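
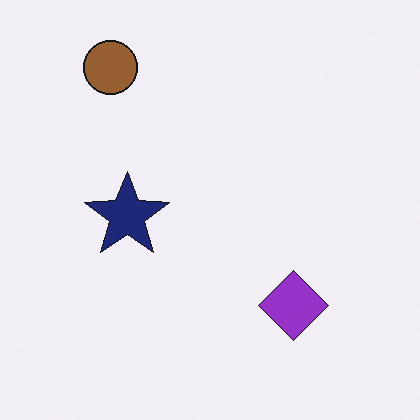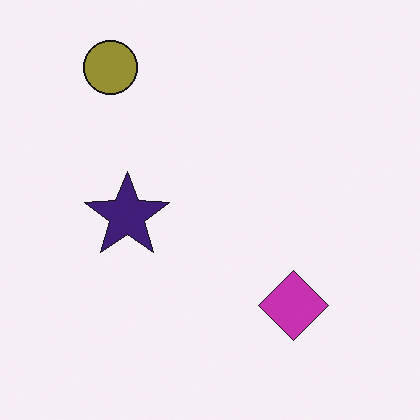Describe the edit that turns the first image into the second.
Hue-shifted slightly.

Every shape's color has rotated by the same amount around the hue wheel — a uniform hue shift.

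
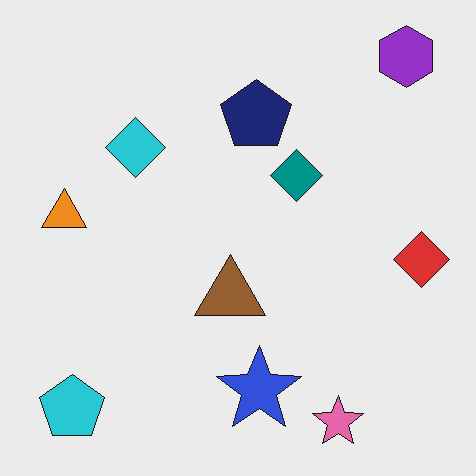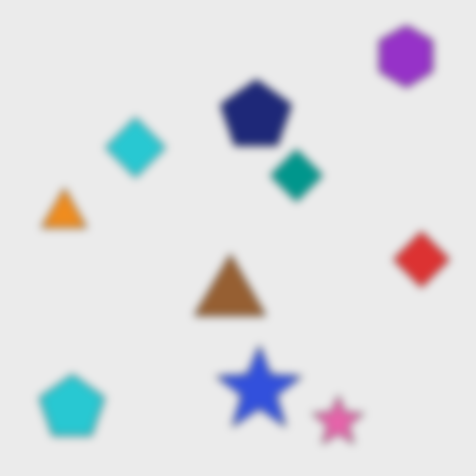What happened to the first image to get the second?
The second image is the first moderately blurred.

Shape edges and outlines are uniformly softened across the whole image.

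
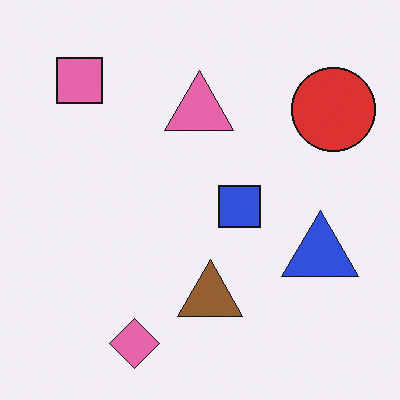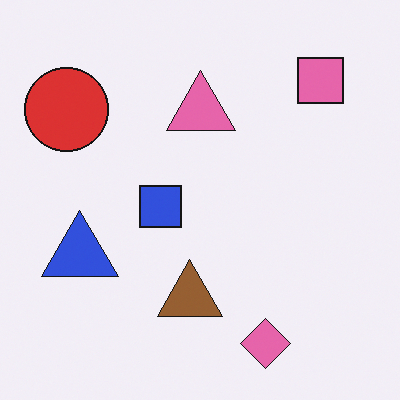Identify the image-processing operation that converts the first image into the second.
The transformation is: flipped horizontally (left ↔ right).

The red circle is in the top-right of the first image and the top-left of the second — shapes on opposite sides of the vertical midline have swapped in a mirror flip.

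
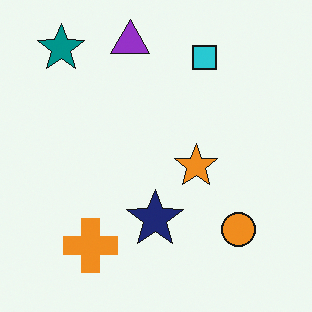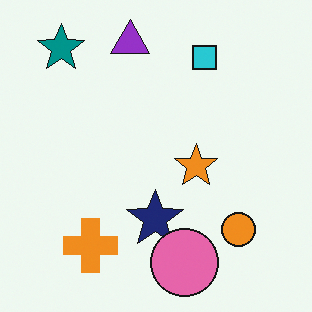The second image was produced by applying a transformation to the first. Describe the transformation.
The second image is the first overlaid with an additional pink circle.

A pink circle appears in the second image that is absent from the first.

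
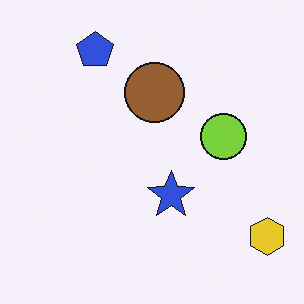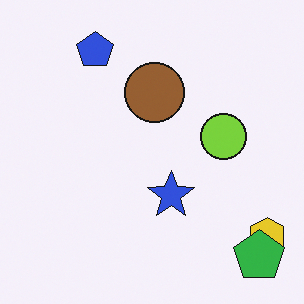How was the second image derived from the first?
Overlaid with an additional green pentagon.

A green pentagon appears in the second image that is absent from the first.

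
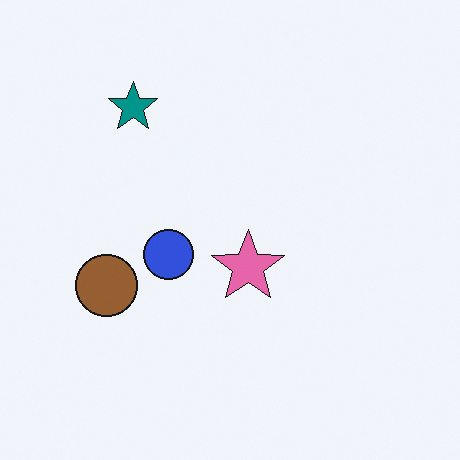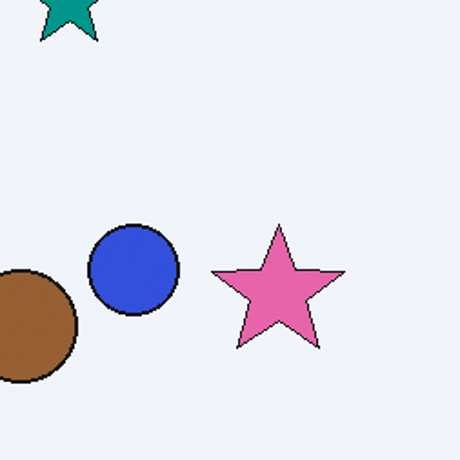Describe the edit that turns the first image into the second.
The second image is the first cropped to a noticeably smaller region and rescaled.

The visible shapes are larger and the field of view is narrower; shapes near the original edges may be partly or wholly outside the frame — a crop-and-rescale.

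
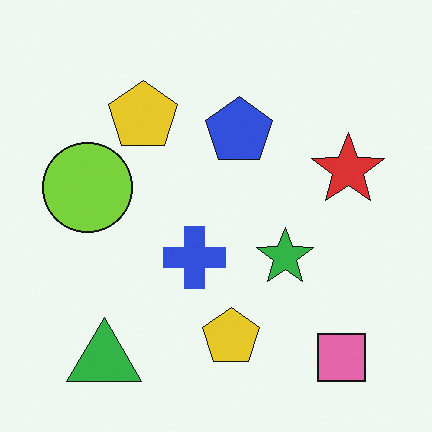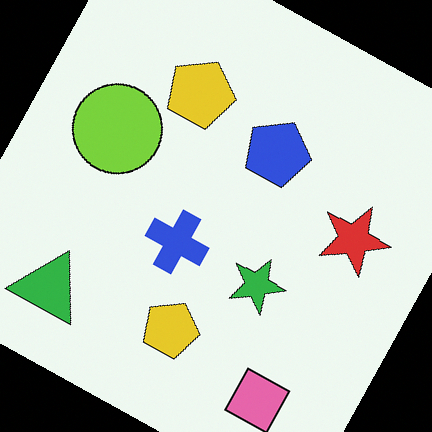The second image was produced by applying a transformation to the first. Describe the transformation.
The image was rotated clockwise by a clearly visible amount.

Every shape is tilted by the same angle and the image corners show triangular fill wedges — a whole-image rotation by a non-right angle.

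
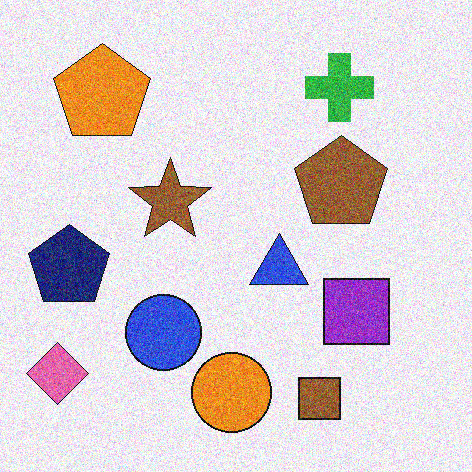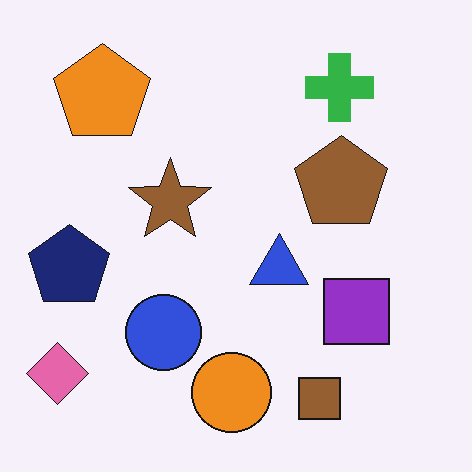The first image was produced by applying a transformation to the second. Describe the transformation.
Degraded with strong gaussian noise.

Random speckle covers the whole image, including the flat background.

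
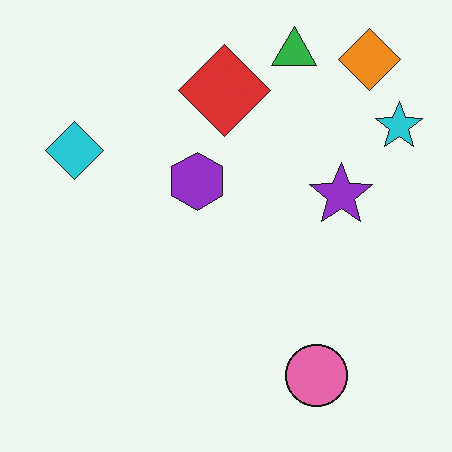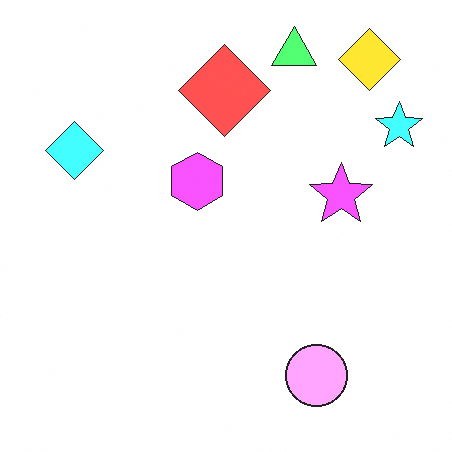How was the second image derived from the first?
This is the original image brightened a lot.

Every pixel — background and shapes alike — is uniformly brightened.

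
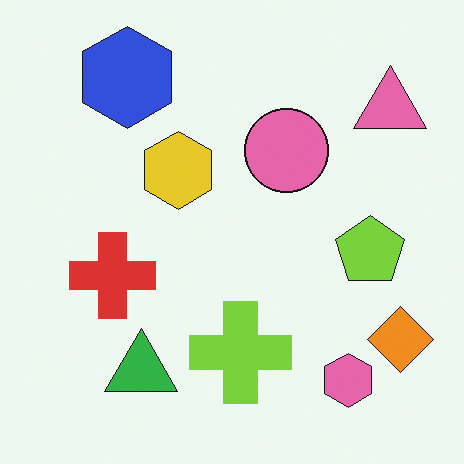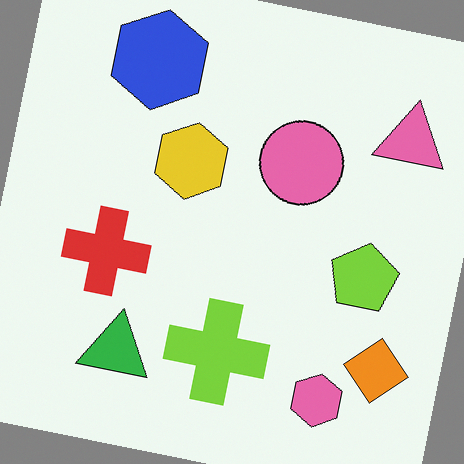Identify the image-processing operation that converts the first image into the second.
The second image is the first rotated clockwise by a few degrees.

Every shape is tilted by the same angle and the image corners show triangular fill wedges — a whole-image rotation by a non-right angle.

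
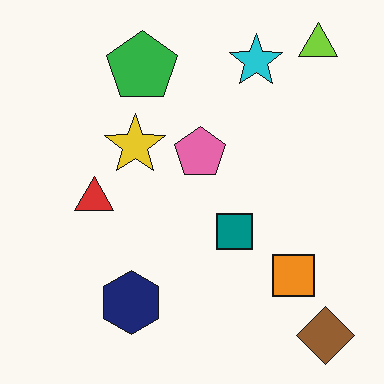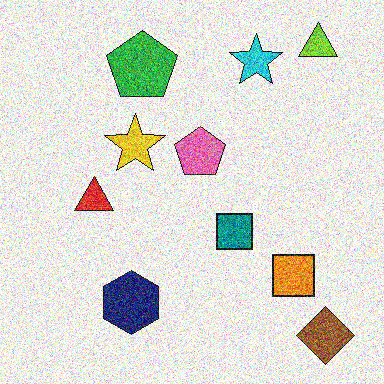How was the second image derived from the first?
It was degraded with heavy additive noise.

Random speckle covers the whole image, including the flat background.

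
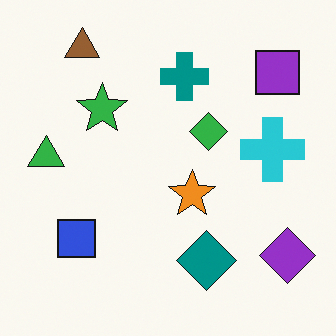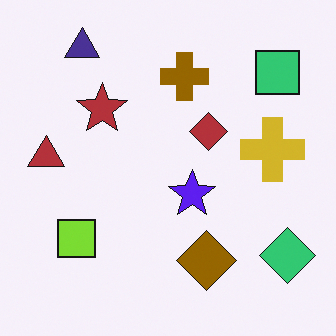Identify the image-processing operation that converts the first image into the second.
This is the original image hue-shifted through roughly half the color wheel.

Every shape's color has rotated by the same amount around the hue wheel — a uniform hue shift.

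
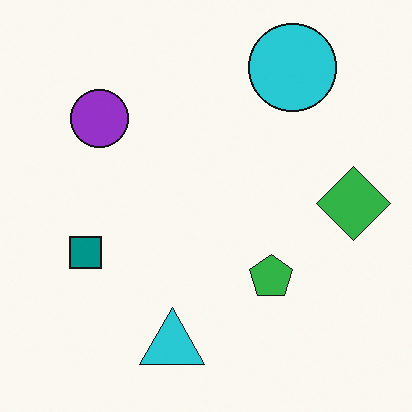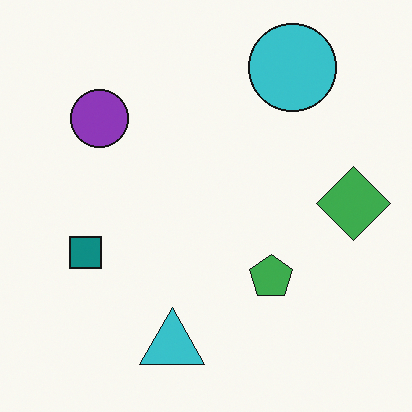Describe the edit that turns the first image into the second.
It was slightly desaturated.

All colors are more muted and greyish — a global saturation change.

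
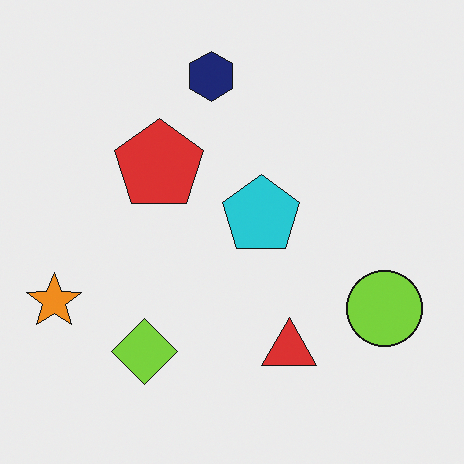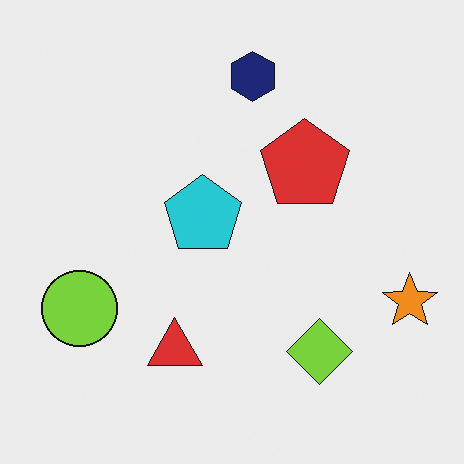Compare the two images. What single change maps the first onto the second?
This is the original image flipped horizontally (left ↔ right).

The orange star is in the left of the first image and the right of the second — shapes on opposite sides of the vertical midline have swapped in a mirror flip.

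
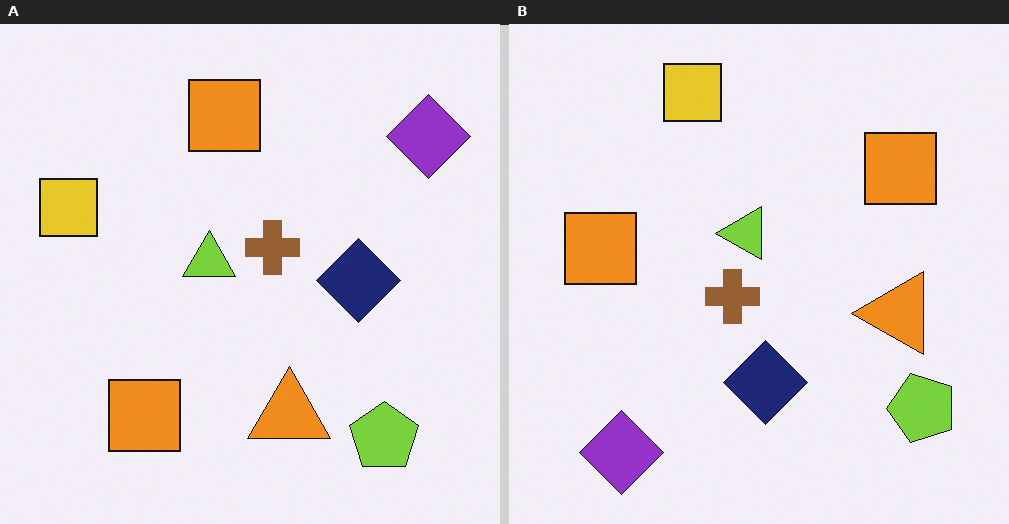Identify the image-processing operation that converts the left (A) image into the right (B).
The image was transposed (reflected across the top-left ↔ bottom-right diagonal).

Shapes have swapped their row and column positions — what was in the top-right is now in the bottom-left — a diagonal reflection.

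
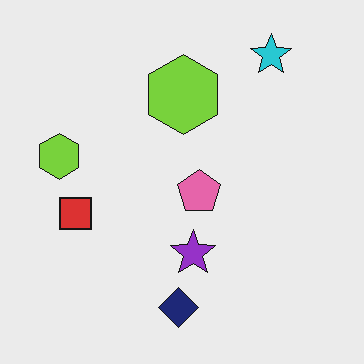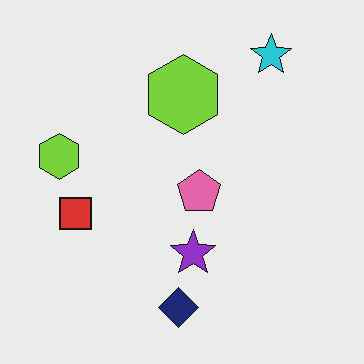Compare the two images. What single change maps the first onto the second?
Given moderate JPEG compression.

Blocky 8×8 compression artifacts appear around shape edges and the flat background shows ringing — characteristic JPEG degradation.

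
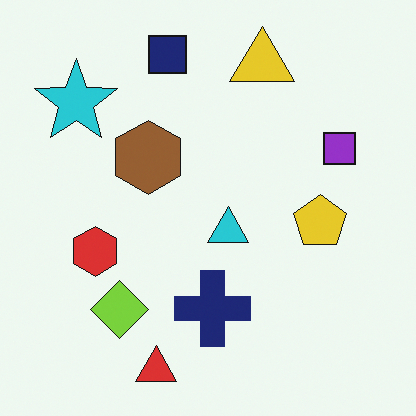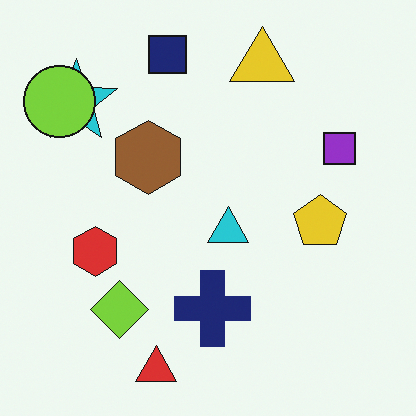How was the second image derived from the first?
Overlaid with an additional lime circle.

A lime circle appears in the second image that is absent from the first.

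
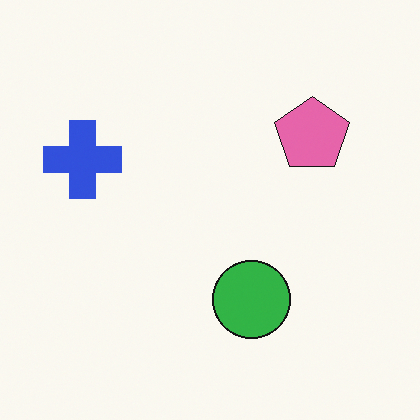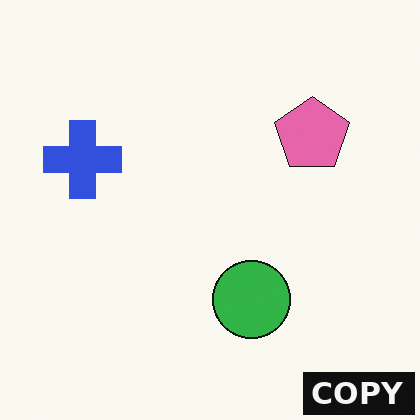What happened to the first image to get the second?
The transformation is: watermarked with the text "COPY" in the lower-right corner.

A dark label reading "COPY" appears in the lower-right corner.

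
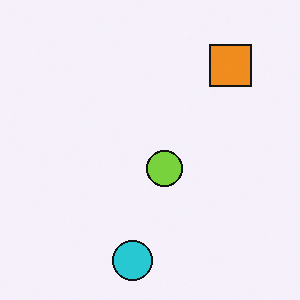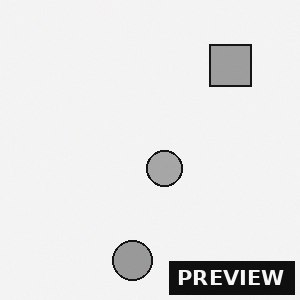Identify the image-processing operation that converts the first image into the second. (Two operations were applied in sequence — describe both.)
The image was converted to grayscale, then watermarked with the text "PREVIEW" in the lower-right corner.

All color is removed — every shape is now a shade of grey. A dark label reading "PREVIEW" appears in the lower-right corner.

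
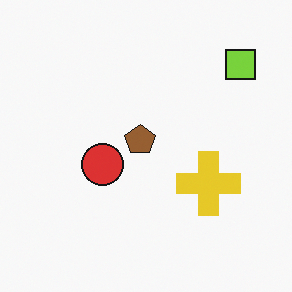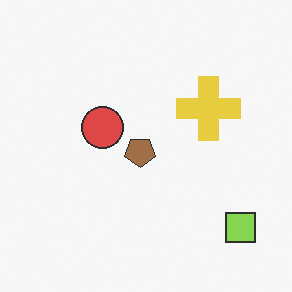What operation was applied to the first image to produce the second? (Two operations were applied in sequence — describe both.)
It was flipped vertically (top ↔ bottom), then given slightly reduced contrast.

The lime square is in the top-right of the first image and the bottom-right of the second — shapes on opposite sides of the horizontal midline have swapped in a mirror flip. Tones are pushed toward mid-grey across the whole image — a global contrast change.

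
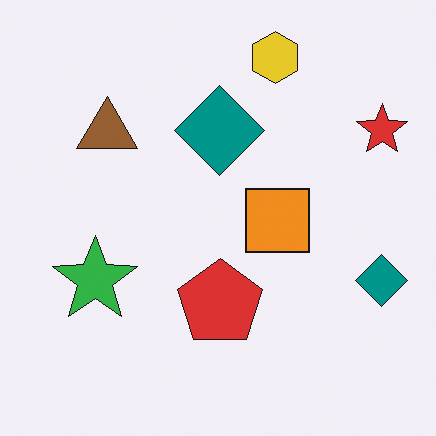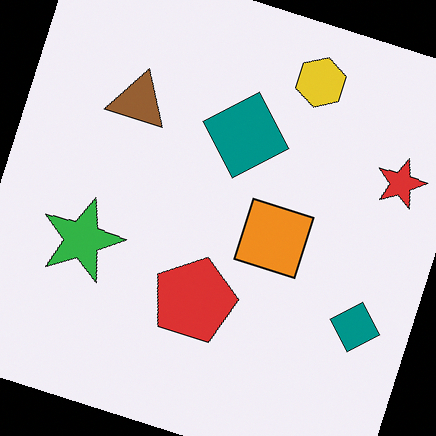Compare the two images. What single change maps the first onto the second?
Rotated clockwise by a moderate amount.

Every shape is tilted by the same angle and the image corners show triangular fill wedges — a whole-image rotation by a non-right angle.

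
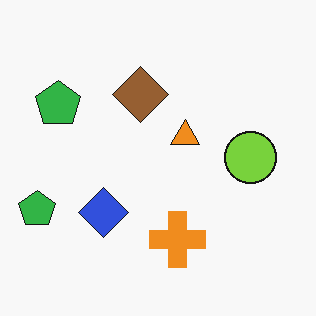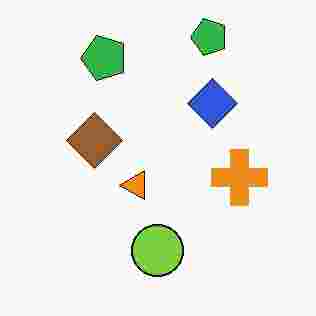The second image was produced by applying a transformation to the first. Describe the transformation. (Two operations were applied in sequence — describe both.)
It was degraded with heavy JPEG compression, then transposed (reflected across the top-left ↔ bottom-right diagonal).

Blocky 8×8 compression artifacts appear around shape edges and the flat background shows ringing — characteristic JPEG degradation. Shapes have swapped their row and column positions — what was in the top-right is now in the bottom-left — a diagonal reflection.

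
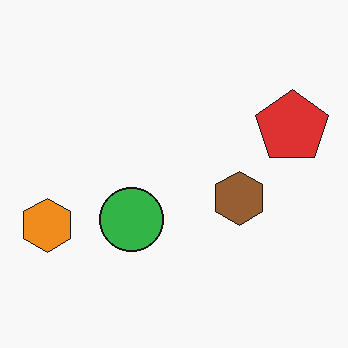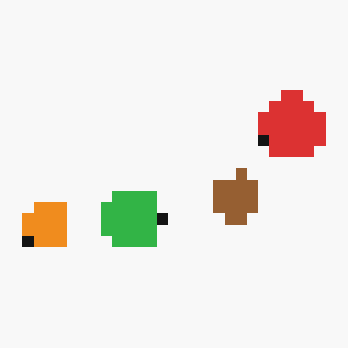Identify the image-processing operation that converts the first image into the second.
Coarsely pixelated.

Shapes are reduced to large square blocks; fine edges and outlines are lost — a downscale-then-upscale (mosaic) effect.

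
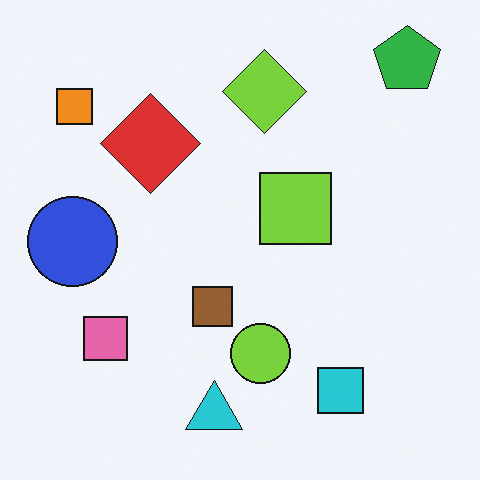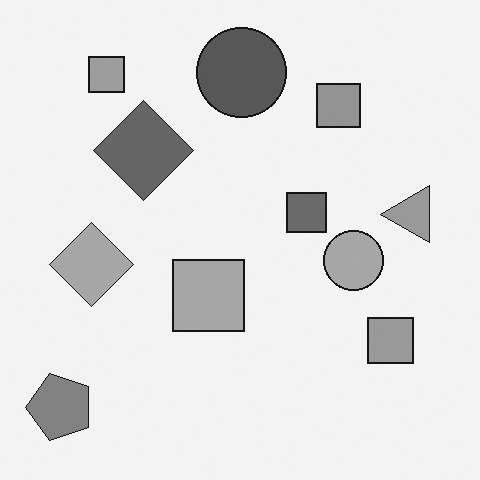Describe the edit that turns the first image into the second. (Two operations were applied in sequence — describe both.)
Transposed (reflected across the top-left ↔ bottom-right diagonal), then converted to grayscale.

Shapes have swapped their row and column positions — what was in the top-right is now in the bottom-left — a diagonal reflection. All color is removed — every shape is now a shade of grey.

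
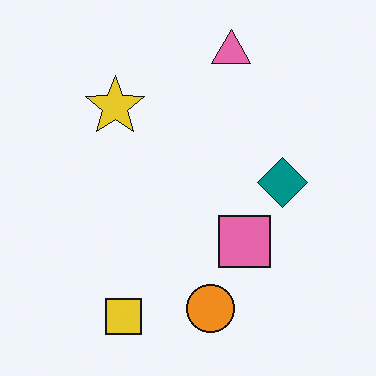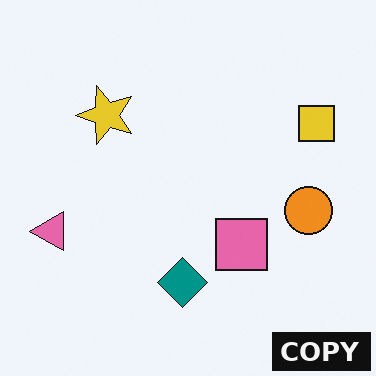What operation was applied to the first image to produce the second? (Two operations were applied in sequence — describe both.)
The transformation is: transposed (reflected across the top-left ↔ bottom-right diagonal), then watermarked with the text "COPY" in the lower-right corner.

Shapes have swapped their row and column positions — what was in the top-right is now in the bottom-left — a diagonal reflection. A dark label reading "COPY" appears in the lower-right corner.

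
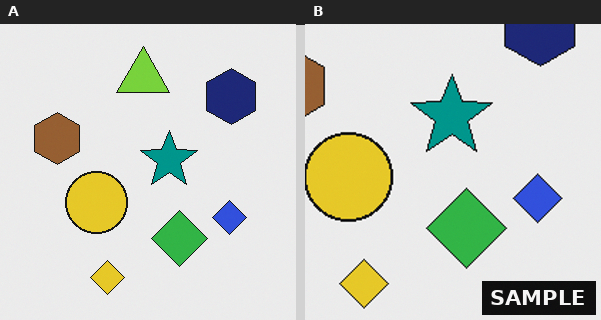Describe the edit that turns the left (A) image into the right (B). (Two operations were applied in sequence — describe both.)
The transformation is: cropped slightly and scaled back up, then watermarked with the text "SAMPLE" in the lower-right corner.

The visible shapes are larger and the field of view is narrower; shapes near the original edges may be partly or wholly outside the frame — a crop-and-rescale. A dark label reading "SAMPLE" appears in the lower-right corner.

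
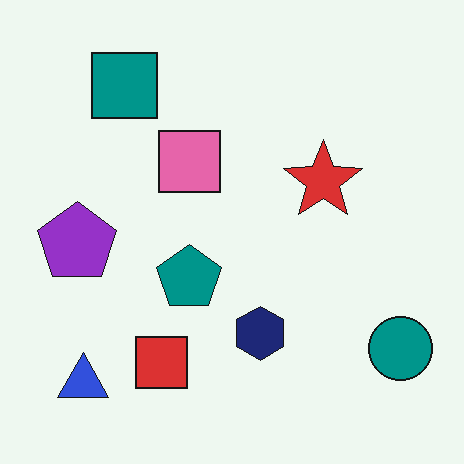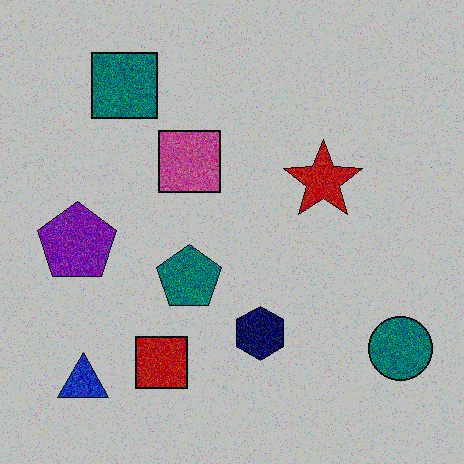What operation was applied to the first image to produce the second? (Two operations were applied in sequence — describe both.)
The transformation is: degraded with strong gaussian noise, then aggressively posterized.

Random speckle covers the whole image, including the flat background. Each flat color has snapped to a coarser quantized level — most visibly, the near-white background has dropped to a flat grey.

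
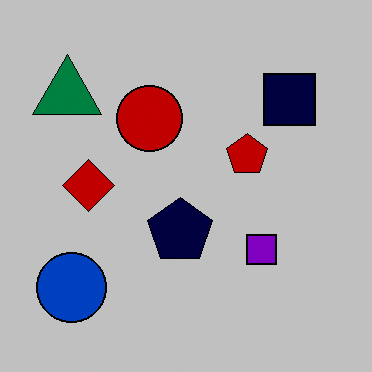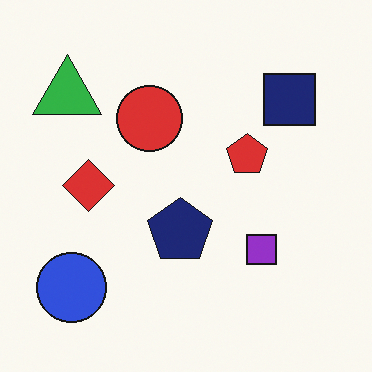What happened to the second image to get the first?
The image was aggressively posterized.

Each flat color has snapped to a coarser quantized level — most visibly, the near-white background has dropped to a flat grey.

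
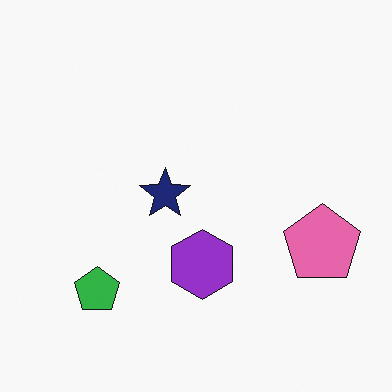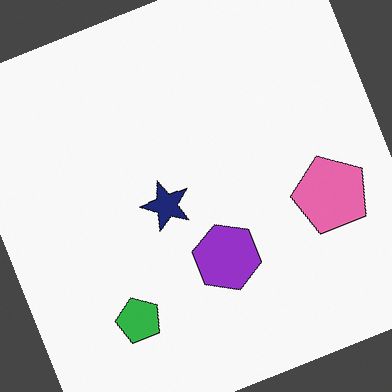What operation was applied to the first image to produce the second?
The image was rotated counter-clockwise by a clearly visible amount.

Every shape is tilted by the same angle and the image corners show triangular fill wedges — a whole-image rotation by a non-right angle.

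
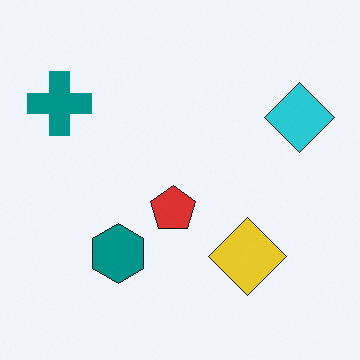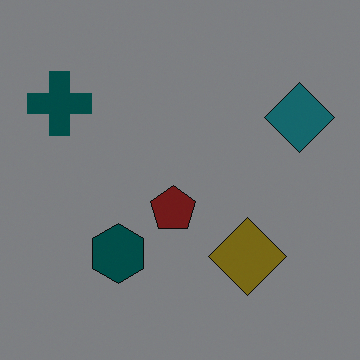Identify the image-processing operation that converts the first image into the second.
This is the original image darkened a lot.

Every pixel — background and shapes alike — is uniformly darkened.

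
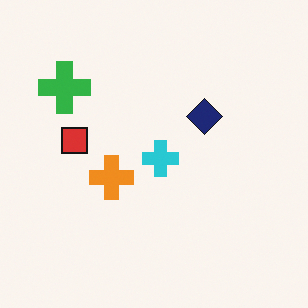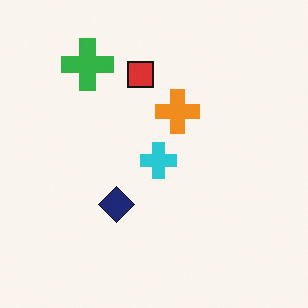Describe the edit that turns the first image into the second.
The transformation is: transposed (reflected across the top-left ↔ bottom-right diagonal).

Shapes have swapped their row and column positions — what was in the top-right is now in the bottom-left — a diagonal reflection.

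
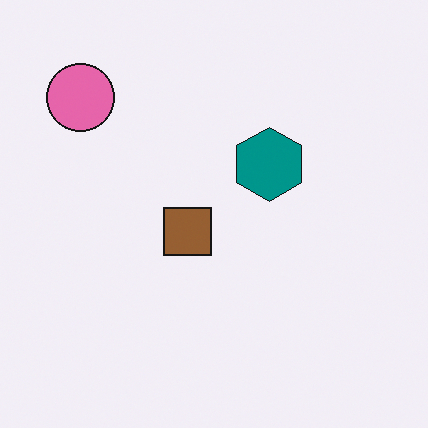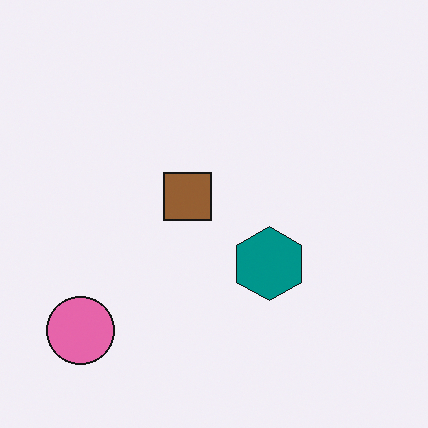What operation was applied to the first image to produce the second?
Flipped vertically (top ↔ bottom).

The pink circle is in the top-left of the first image and the bottom-left of the second — shapes on opposite sides of the horizontal midline have swapped in a mirror flip.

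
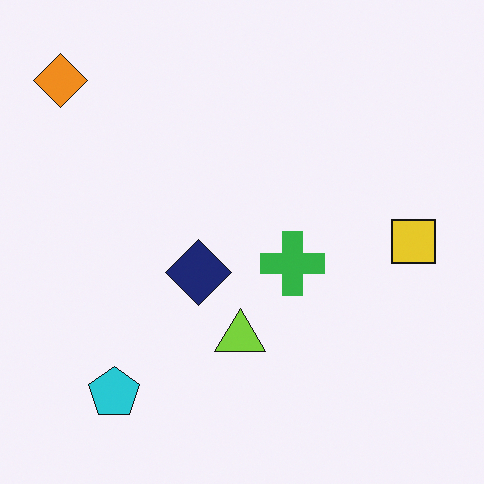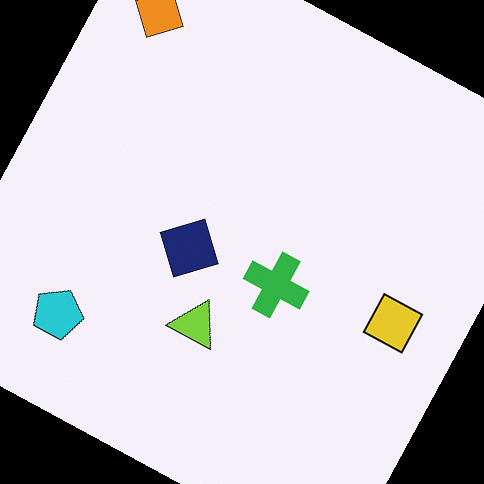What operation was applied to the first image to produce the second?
The image was rotated clockwise by a clearly visible amount.

Every shape is tilted by the same angle and the image corners show triangular fill wedges — a whole-image rotation by a non-right angle.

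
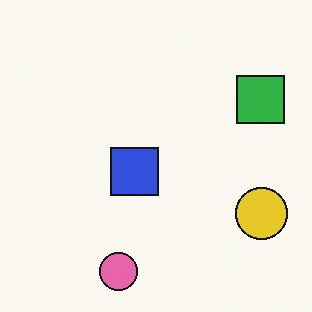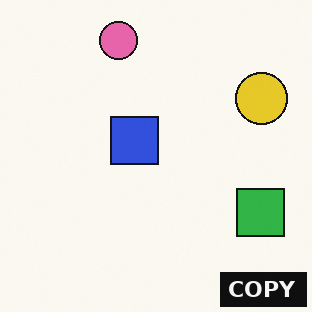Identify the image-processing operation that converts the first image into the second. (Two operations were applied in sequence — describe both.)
This is the original image flipped vertically (top ↔ bottom), then watermarked with the text "COPY" in the lower-right corner.

The pink circle is in the bottom of the first image and the top of the second — shapes on opposite sides of the horizontal midline have swapped in a mirror flip. A dark label reading "COPY" appears in the lower-right corner.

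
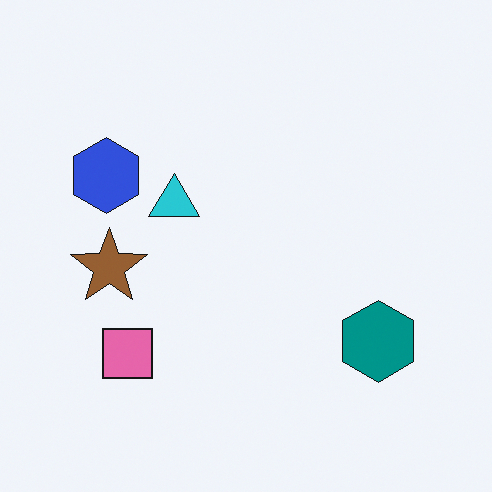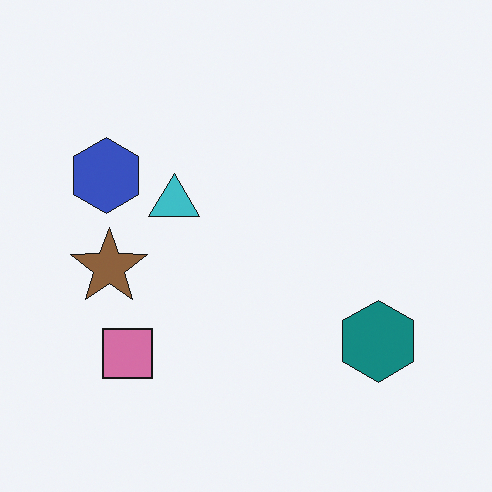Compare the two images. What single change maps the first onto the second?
The second image is the first slightly desaturated.

All colors are more muted and greyish — a global saturation change.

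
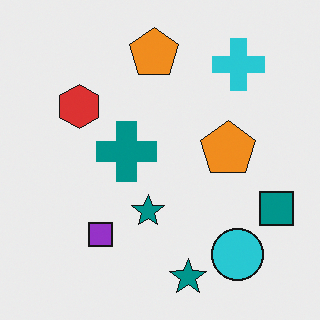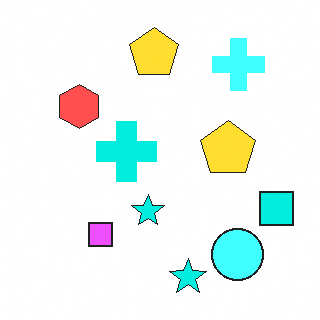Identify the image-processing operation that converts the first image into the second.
This is the original image noticeably brightened.

Every pixel — background and shapes alike — is uniformly brightened.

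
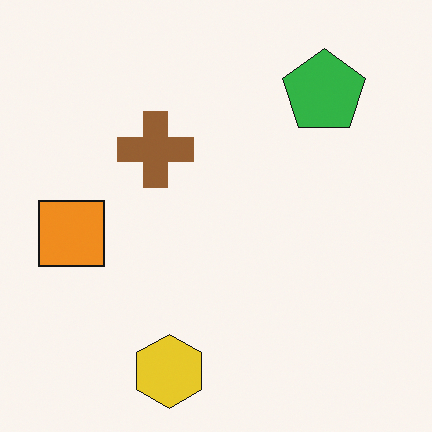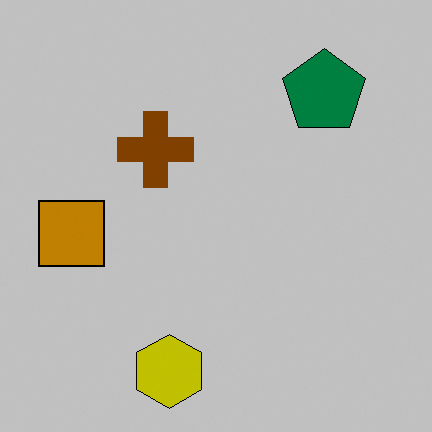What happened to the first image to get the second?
Aggressively posterized.

Each flat color has snapped to a coarser quantized level — most visibly, the near-white background has dropped to a flat grey.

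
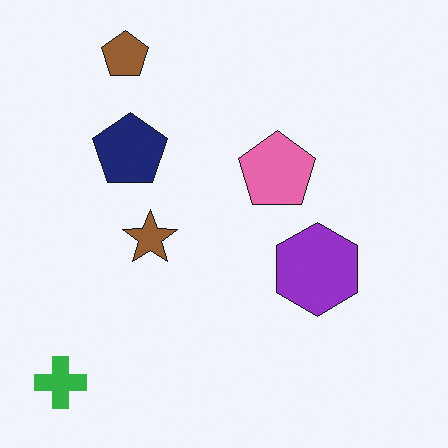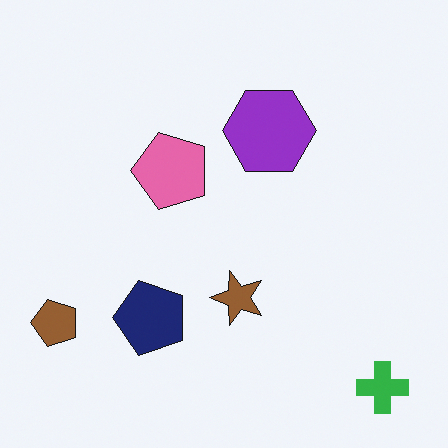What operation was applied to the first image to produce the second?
The transformation is: rotated 90° counter-clockwise.

The green cross sits in the bottom-left of the first image and the bottom-right of the second — consistent with a whole-image 90° counter-clockwise rotation.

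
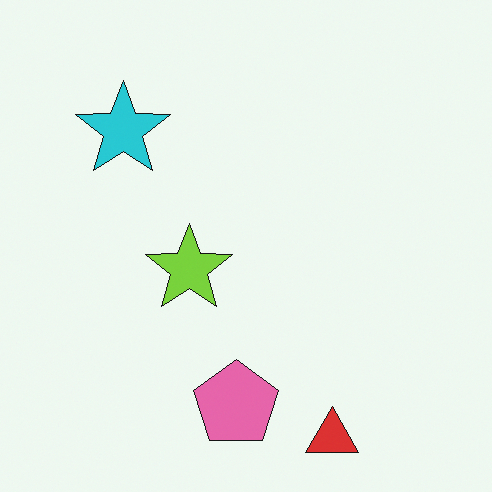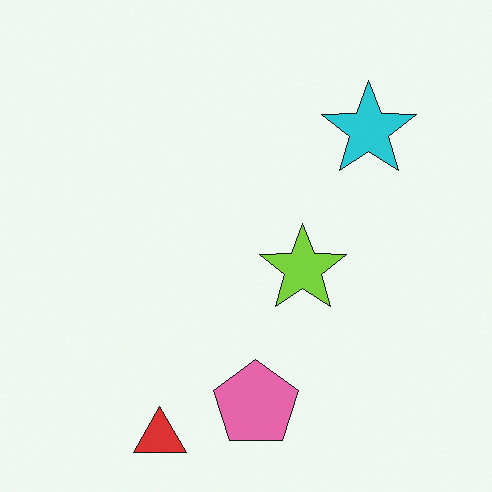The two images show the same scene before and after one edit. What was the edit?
Flipped horizontally (left ↔ right).

The cyan star is in the top-left of the first image and the top-right of the second — shapes on opposite sides of the vertical midline have swapped in a mirror flip.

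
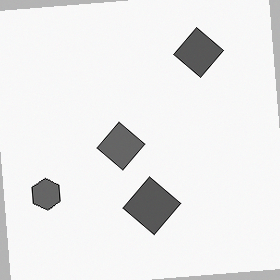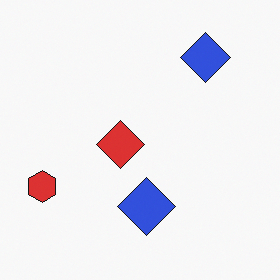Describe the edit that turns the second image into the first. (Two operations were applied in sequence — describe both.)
The image was converted to grayscale, then rotated counter-clockwise by a few degrees.

All color is removed — every shape is now a shade of grey. Every shape is tilted by the same angle and the image corners show triangular fill wedges — a whole-image rotation by a non-right angle.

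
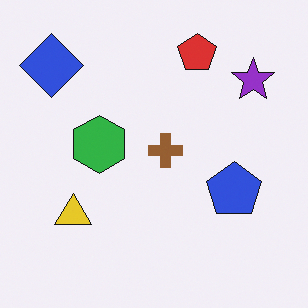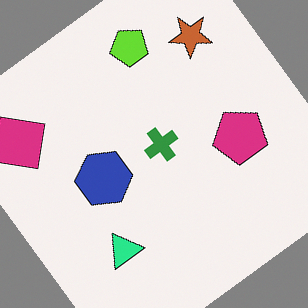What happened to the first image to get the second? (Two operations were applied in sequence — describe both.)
This is the original image hue-shifted by a moderate amount, then rotated counter-clockwise by a large amount — several tens of degrees.

Every shape's color has rotated by the same amount around the hue wheel — a uniform hue shift. Every shape is tilted by the same angle and the image corners show triangular fill wedges — a whole-image rotation by a non-right angle.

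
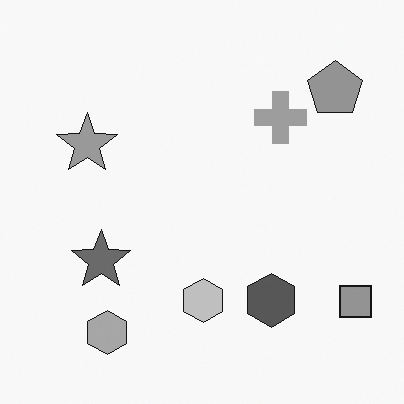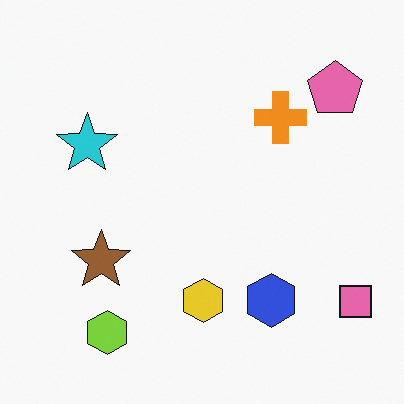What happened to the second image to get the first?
Converted to grayscale.

All color is removed — every shape is now a shade of grey.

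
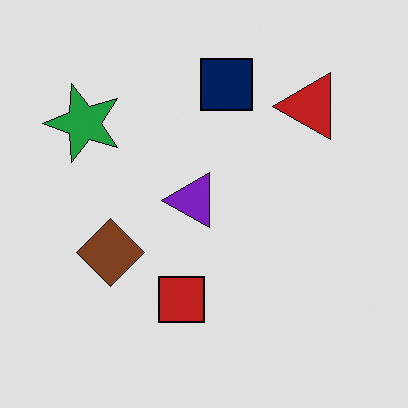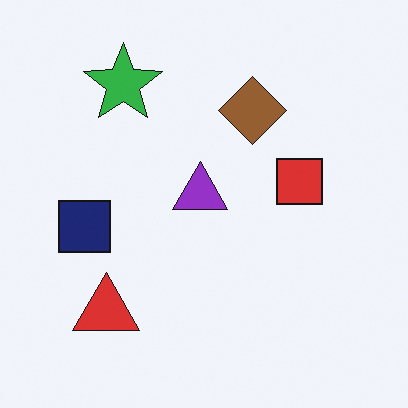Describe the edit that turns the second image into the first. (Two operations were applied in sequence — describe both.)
The image was moderately posterized, then transposed (reflected across the top-left ↔ bottom-right diagonal).

Each flat color has snapped to a coarser quantized level — most visibly, the near-white background has dropped to a flat grey. Shapes have swapped their row and column positions — what was in the top-right is now in the bottom-left — a diagonal reflection.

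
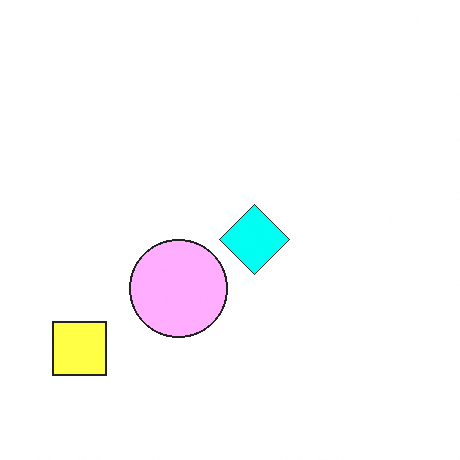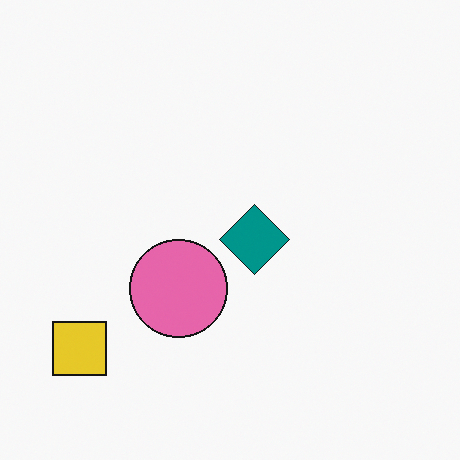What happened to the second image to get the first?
This is the original image noticeably brightened.

Every pixel — background and shapes alike — is uniformly brightened.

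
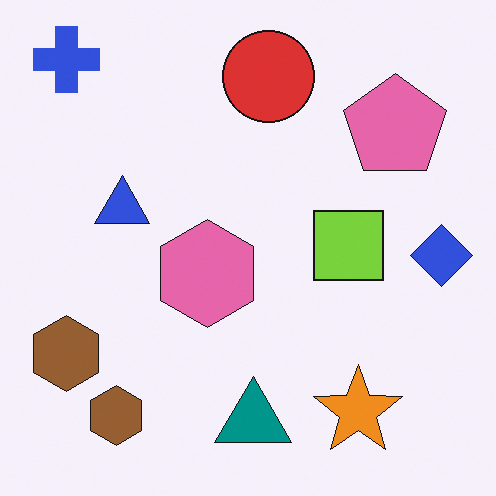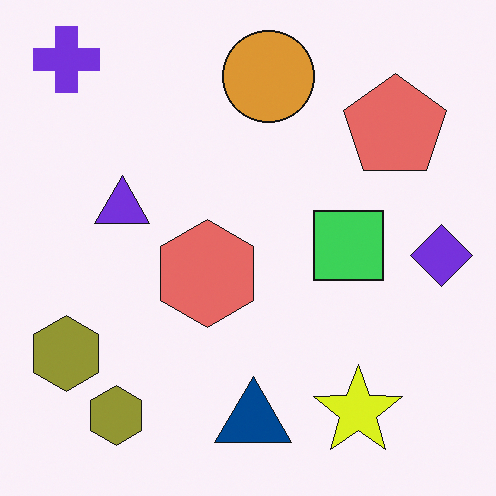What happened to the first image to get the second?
It was hue-shifted by a small amount.

Every shape's color has rotated by the same amount around the hue wheel — a uniform hue shift.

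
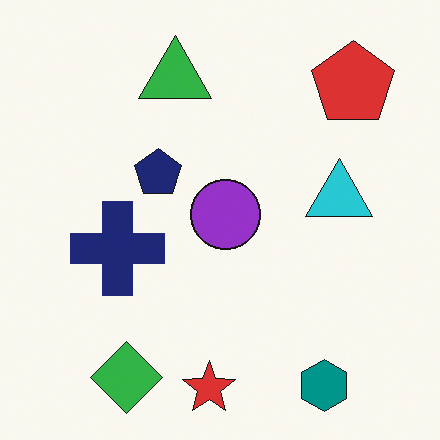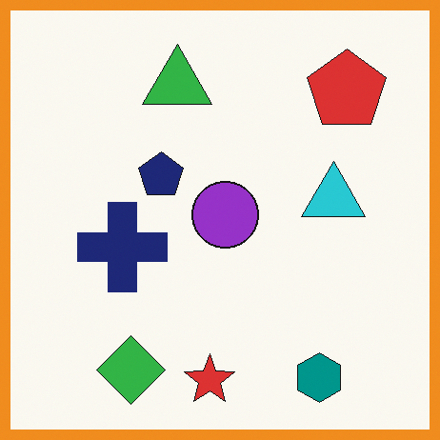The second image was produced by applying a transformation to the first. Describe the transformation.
The image was framed with a orange border.

A solid orange frame runs around the edge of the second image, with the content slightly shrunk inside it.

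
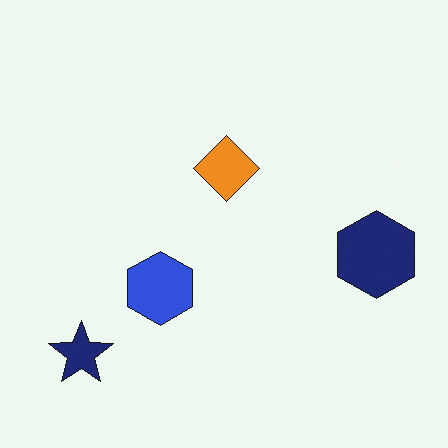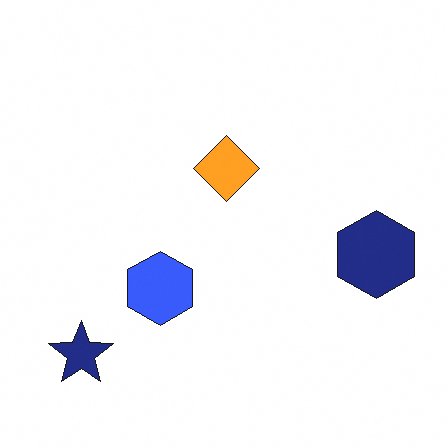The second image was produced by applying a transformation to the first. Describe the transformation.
Brightened a little.

Every pixel — background and shapes alike — is uniformly brightened.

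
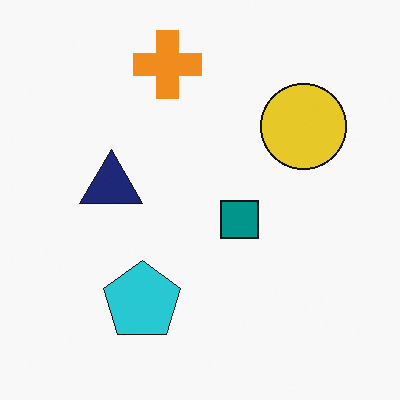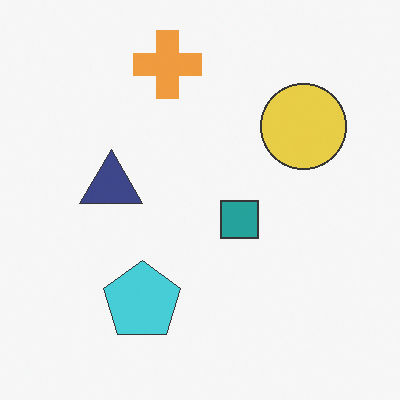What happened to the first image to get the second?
The image was given slightly reduced contrast.

Tones are pushed toward mid-grey across the whole image — a global contrast change.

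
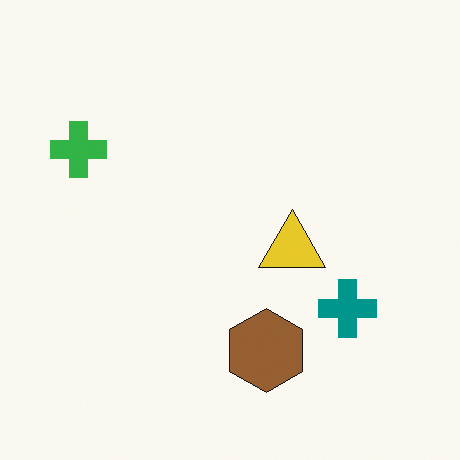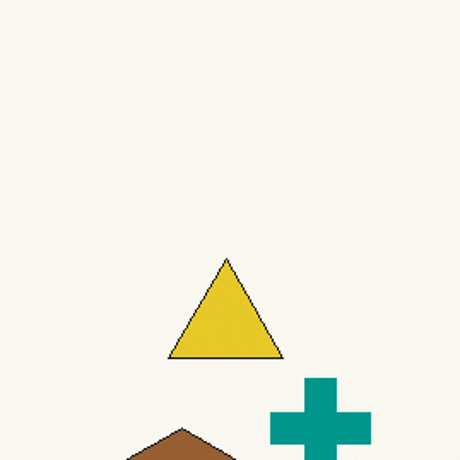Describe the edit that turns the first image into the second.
The image was cropped to a noticeably smaller region and rescaled.

The visible shapes are larger and the field of view is narrower; shapes near the original edges may be partly or wholly outside the frame — a crop-and-rescale.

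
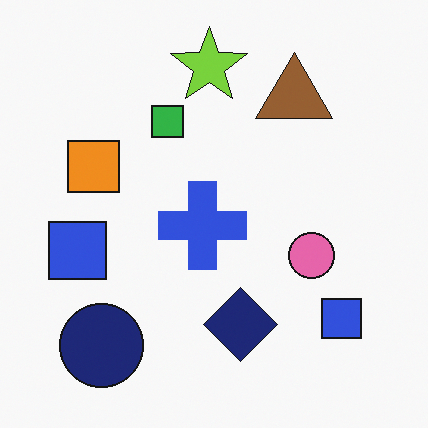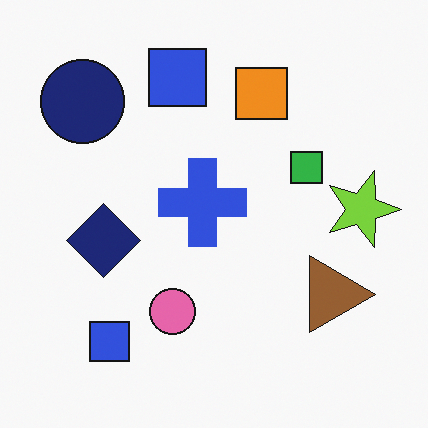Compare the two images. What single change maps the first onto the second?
The image was rotated 90° clockwise.

The navy circle sits in the bottom-left of the first image and the top-left of the second — consistent with a whole-image 90° clockwise rotation.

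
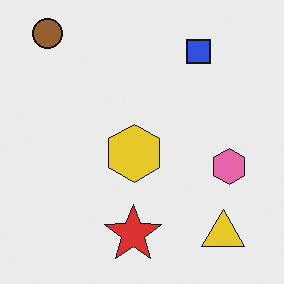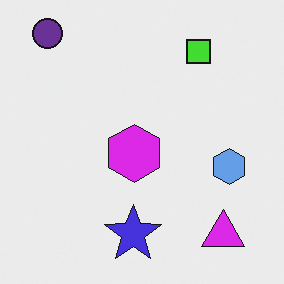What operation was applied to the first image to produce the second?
The transformation is: hue-shifted through roughly half the color wheel.

Every shape's color has rotated by the same amount around the hue wheel — a uniform hue shift.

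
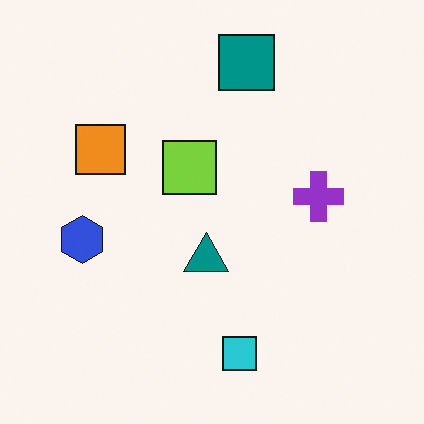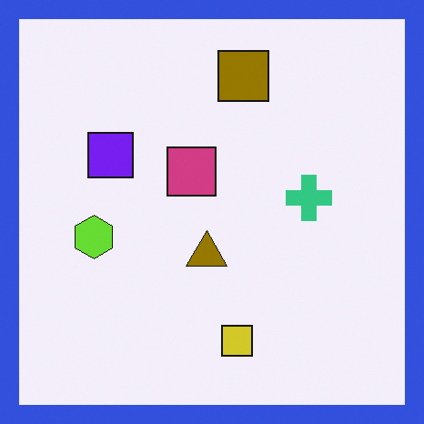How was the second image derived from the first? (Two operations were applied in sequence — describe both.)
The transformation is: hue-shifted by a large amount, then framed with a blue border.

Every shape's color has rotated by the same amount around the hue wheel — a uniform hue shift. A solid blue frame runs around the edge of the second image, with the content slightly shrunk inside it.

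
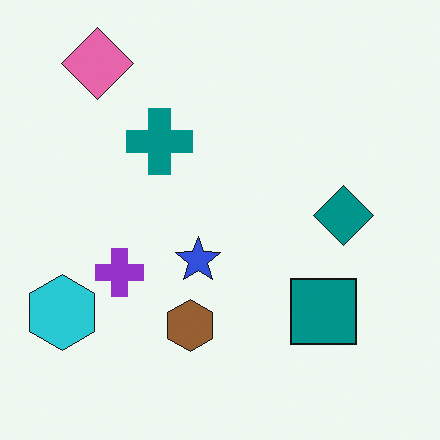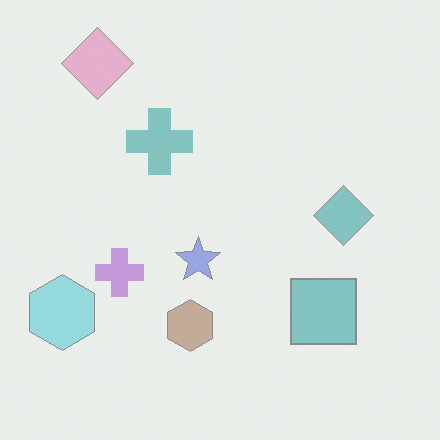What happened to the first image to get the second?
This is the original image given much lower contrast.

Tones are pushed toward mid-grey across the whole image — a global contrast change.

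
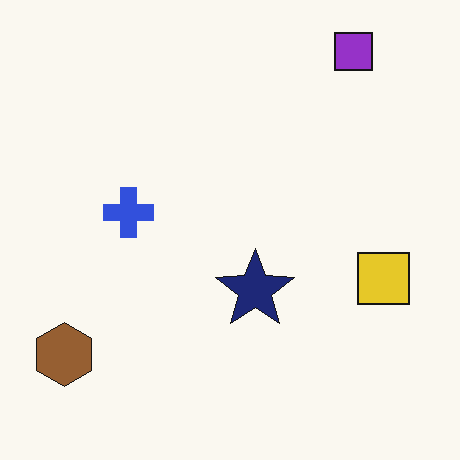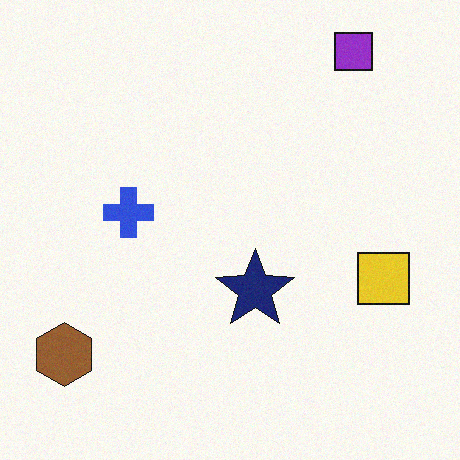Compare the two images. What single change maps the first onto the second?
Degraded with a light layer of grain.

Random speckle covers the whole image, including the flat background.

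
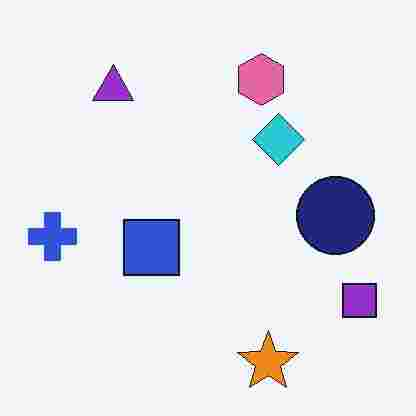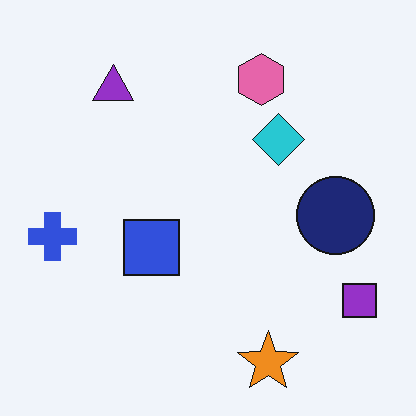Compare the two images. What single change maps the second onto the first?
Heavily JPEG-compressed with obvious blocking artifacts.

Blocky 8×8 compression artifacts appear around shape edges and the flat background shows ringing — characteristic JPEG degradation.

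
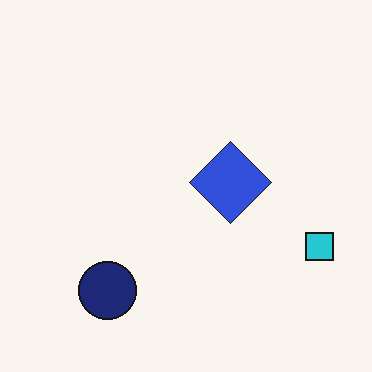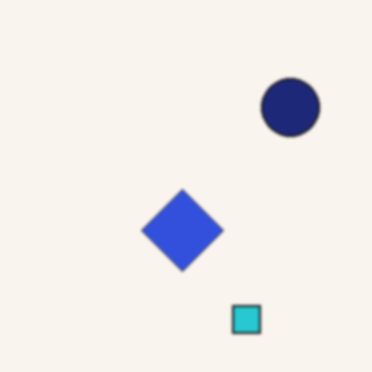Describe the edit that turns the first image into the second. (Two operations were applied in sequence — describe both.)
This is the original image transposed (reflected across the top-left ↔ bottom-right diagonal), then slightly softened.

Shapes have swapped their row and column positions — what was in the top-right is now in the bottom-left — a diagonal reflection. Shape edges and outlines are uniformly softened across the whole image.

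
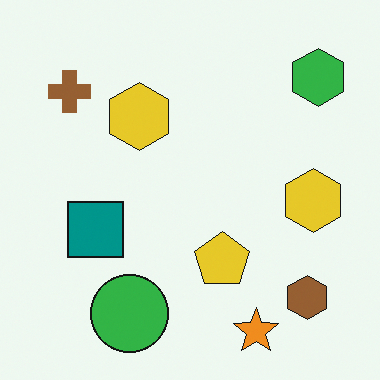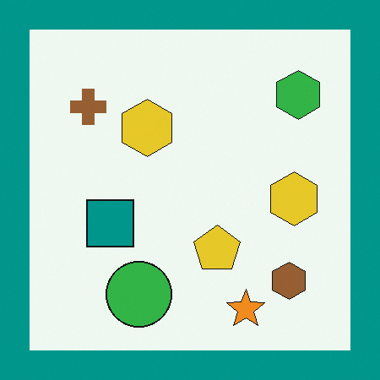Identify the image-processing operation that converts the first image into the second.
Framed with a teal border.

A solid teal frame runs around the edge of the second image, with the content slightly shrunk inside it.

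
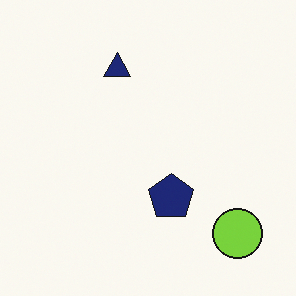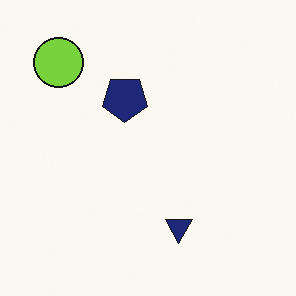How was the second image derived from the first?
It was rotated 180°.

The lime circle sits in the bottom-right of the first image and the top-left of the second — consistent with a whole-image 180° rotation.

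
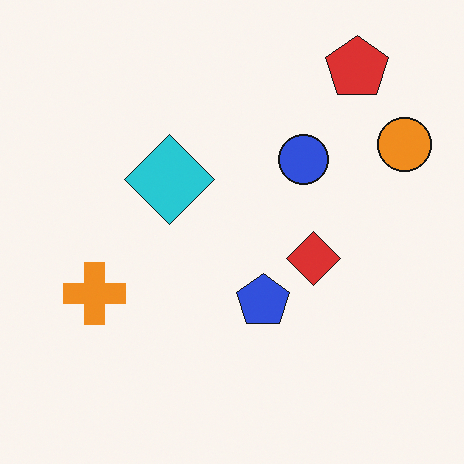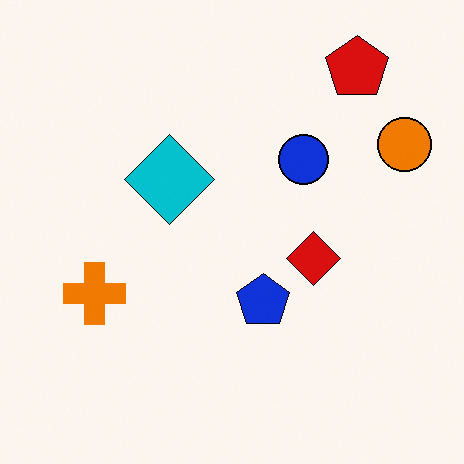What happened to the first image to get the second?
This is the original image given slightly increased contrast.

Tones are pushed away from mid-grey across the whole image — a global contrast change.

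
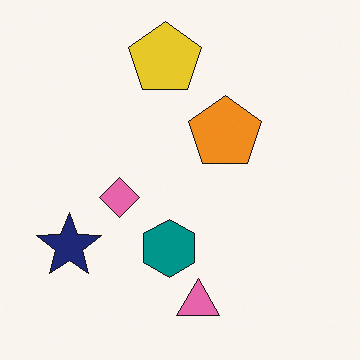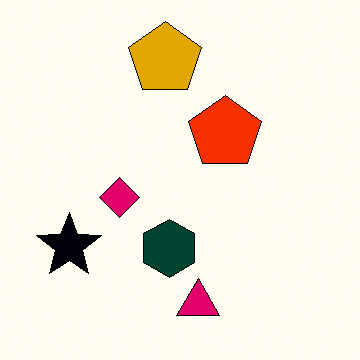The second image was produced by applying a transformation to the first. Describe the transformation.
It was given much higher contrast.

Tones are pushed away from mid-grey across the whole image — a global contrast change.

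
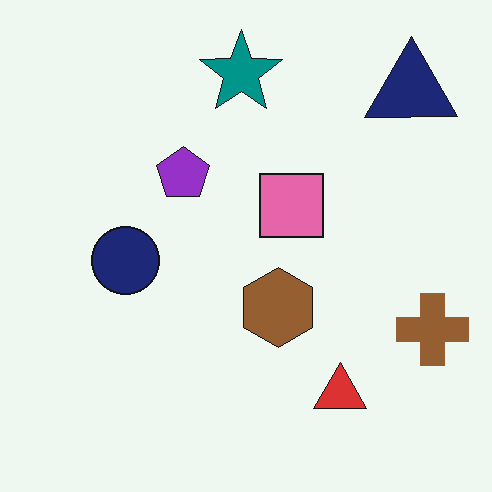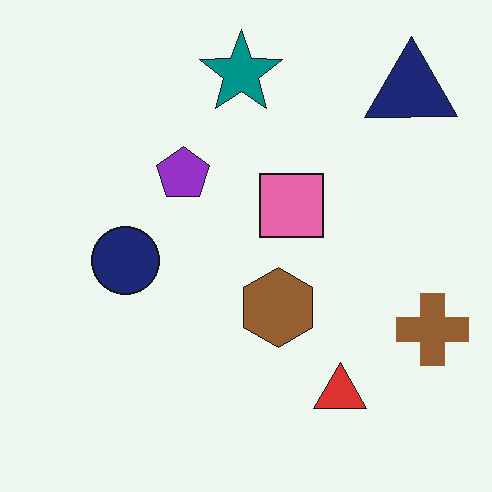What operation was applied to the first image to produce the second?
The transformation is: JPEG-compressed with visible artifacts.

Blocky 8×8 compression artifacts appear around shape edges and the flat background shows ringing — characteristic JPEG degradation.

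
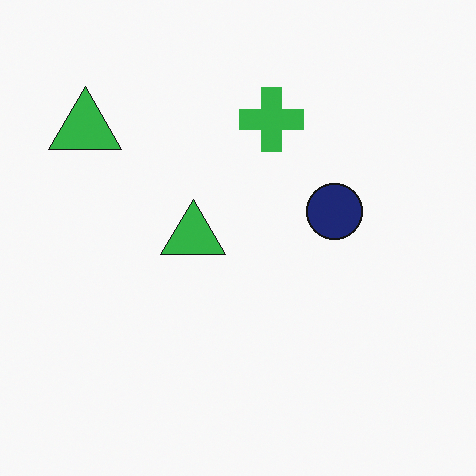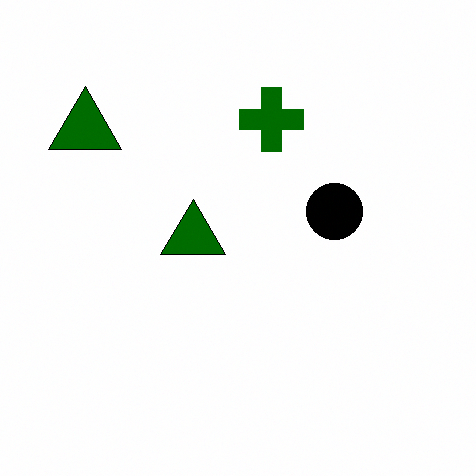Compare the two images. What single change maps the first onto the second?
This is the original image boosted in contrast.

Tones are pushed away from mid-grey across the whole image — a global contrast change.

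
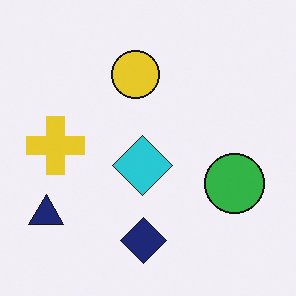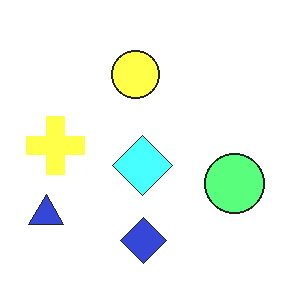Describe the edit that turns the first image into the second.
It was brightened a lot.

Every pixel — background and shapes alike — is uniformly brightened.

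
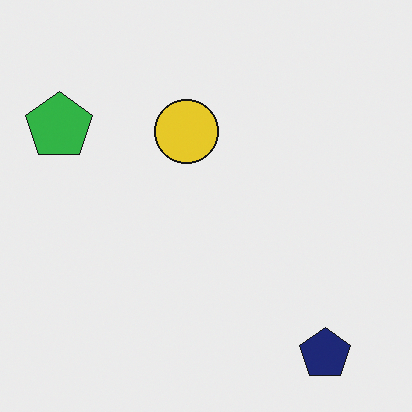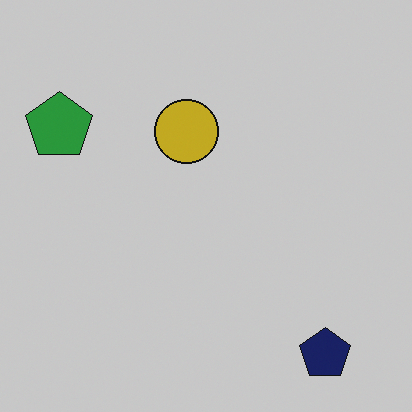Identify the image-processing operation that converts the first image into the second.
The second image is the first slightly darkened.

Every pixel — background and shapes alike — is uniformly darkened.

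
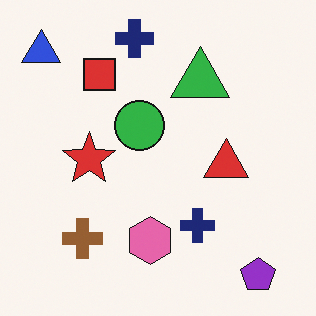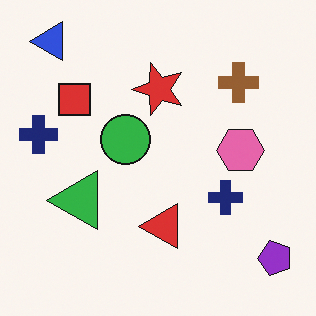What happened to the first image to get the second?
The image was transposed (reflected across the top-left ↔ bottom-right diagonal).

Shapes have swapped their row and column positions — what was in the top-right is now in the bottom-left — a diagonal reflection.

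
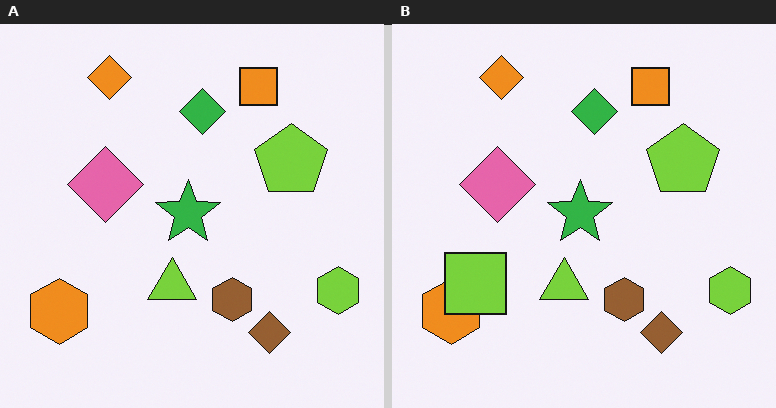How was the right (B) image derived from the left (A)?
It was overlaid with an additional lime square.

A lime square appears in the right (B) image that is absent from the left (A).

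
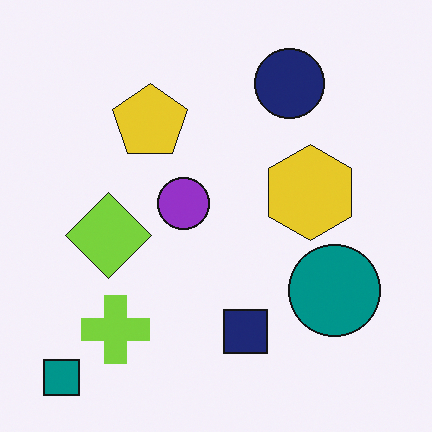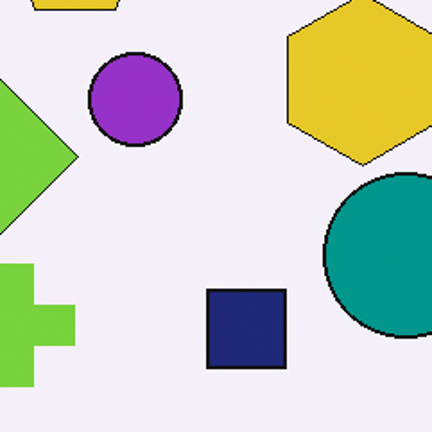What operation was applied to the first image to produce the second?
Cropped tightly and scaled back up.

The visible shapes are larger and the field of view is narrower; shapes near the original edges may be partly or wholly outside the frame — a crop-and-rescale.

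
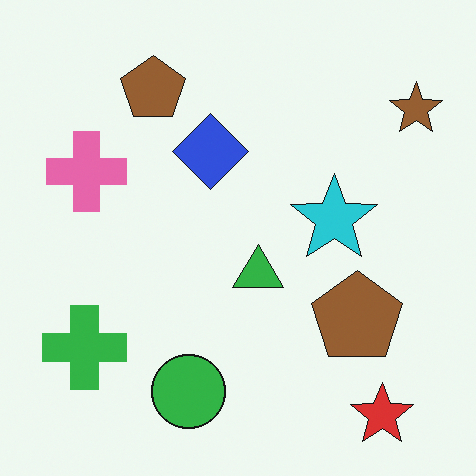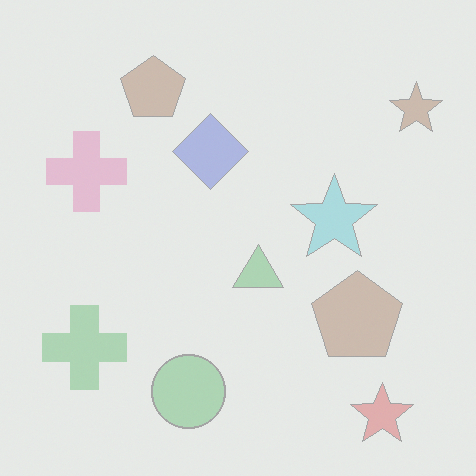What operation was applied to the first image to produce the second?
The transformation is: given much lower contrast.

Tones are pushed toward mid-grey across the whole image — a global contrast change.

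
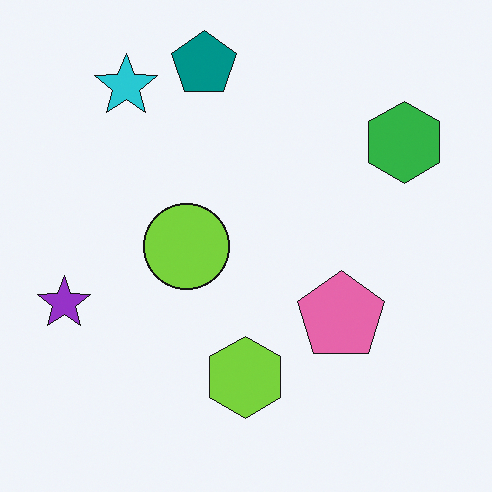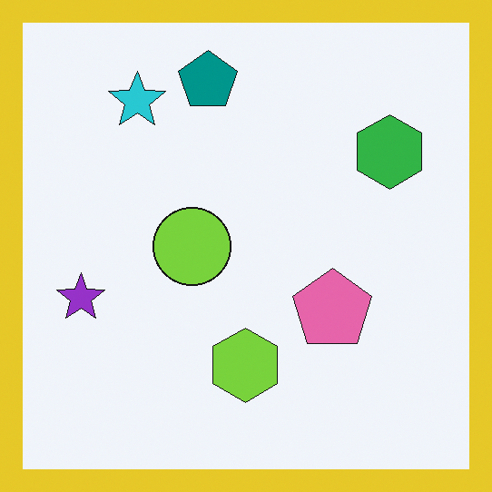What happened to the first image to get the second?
Framed with a yellow border.

A solid yellow frame runs around the edge of the second image, with the content slightly shrunk inside it.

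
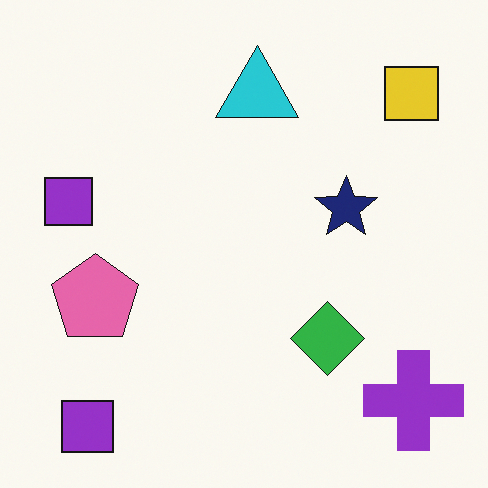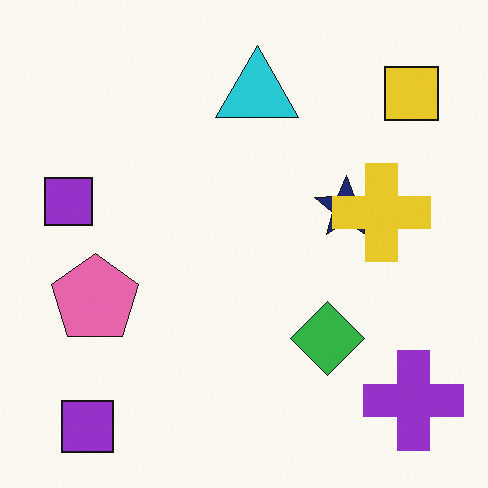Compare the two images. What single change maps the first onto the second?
The transformation is: overlaid with an additional yellow cross.

A yellow cross appears in the second image that is absent from the first.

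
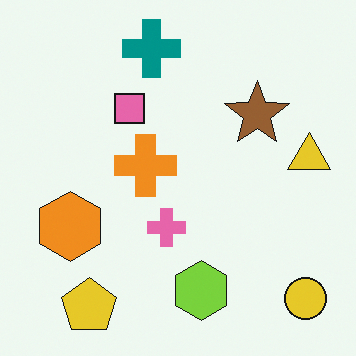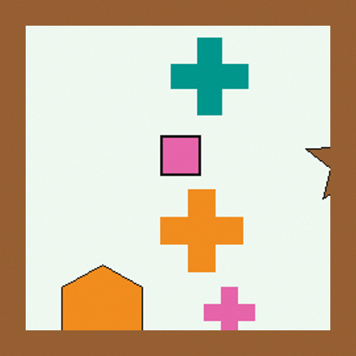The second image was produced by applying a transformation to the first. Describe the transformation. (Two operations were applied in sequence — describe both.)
The second image is the first cropped slightly and scaled back up, then framed with a brown border.

The visible shapes are larger and the field of view is narrower; shapes near the original edges may be partly or wholly outside the frame — a crop-and-rescale. A solid brown frame runs around the edge of the second image, with the content slightly shrunk inside it.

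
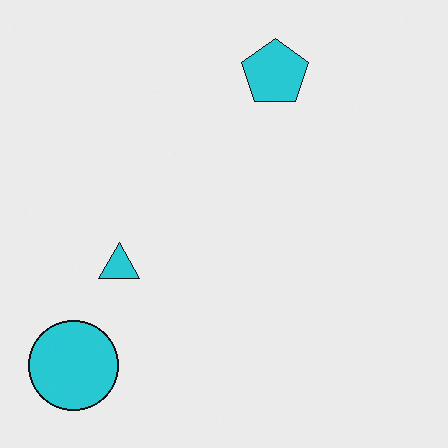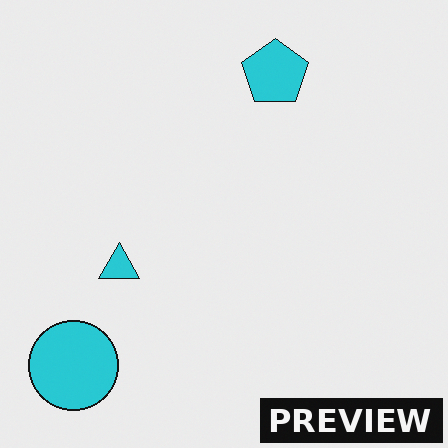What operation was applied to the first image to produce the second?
The second image is the first watermarked with the text "PREVIEW" in the lower-right corner.

A dark label reading "PREVIEW" appears in the lower-right corner.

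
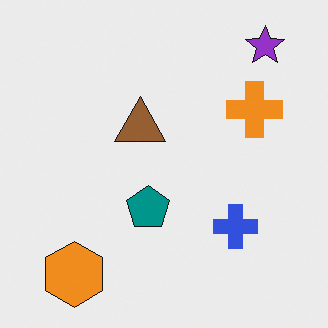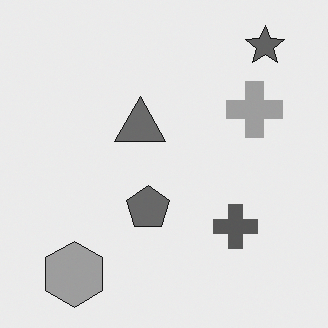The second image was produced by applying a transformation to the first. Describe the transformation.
This is the original image converted to grayscale.

All color is removed — every shape is now a shade of grey.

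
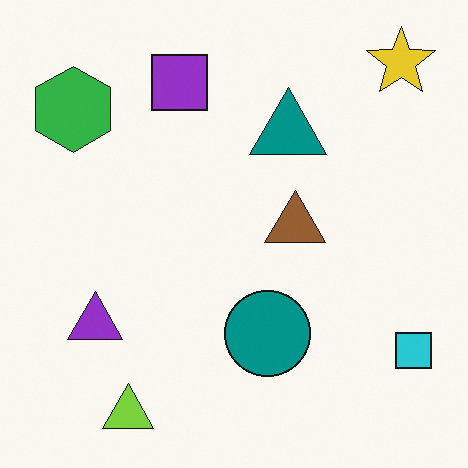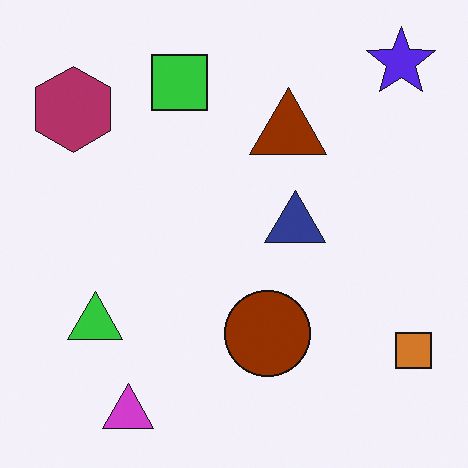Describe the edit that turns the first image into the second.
This is the original image hue-shifted through roughly half the color wheel.

Every shape's color has rotated by the same amount around the hue wheel — a uniform hue shift.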